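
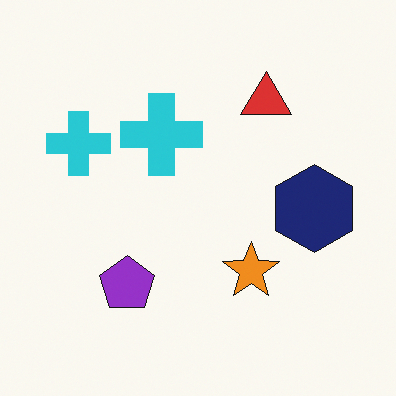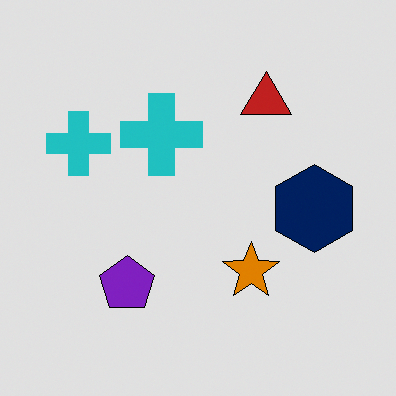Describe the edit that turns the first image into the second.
The image was moderately posterized.

Each flat color has snapped to a coarser quantized level — most visibly, the near-white background has dropped to a flat grey.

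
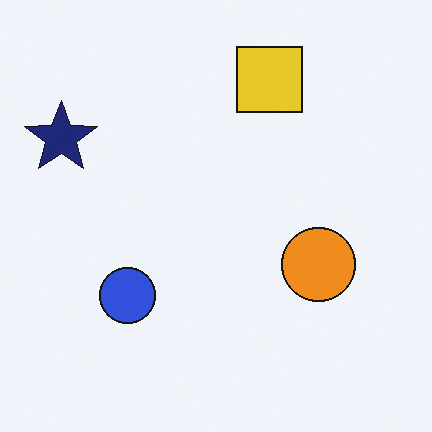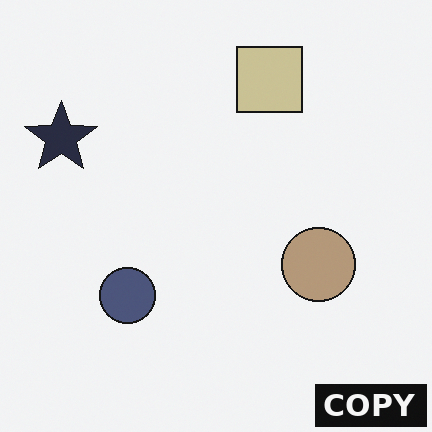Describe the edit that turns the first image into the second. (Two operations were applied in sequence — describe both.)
Heavily desaturated, then watermarked with the text "COPY" in the lower-right corner.

All colors are more muted and greyish — a global saturation change. A dark label reading "COPY" appears in the lower-right corner.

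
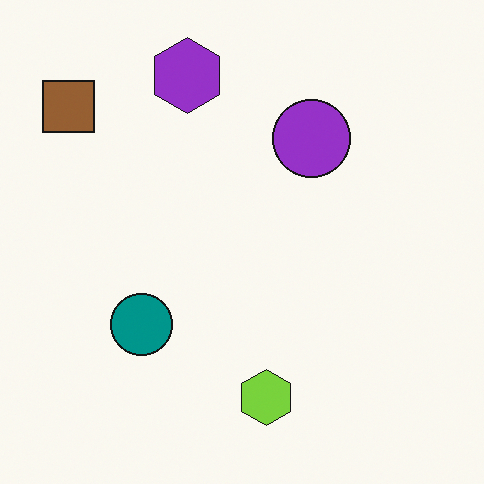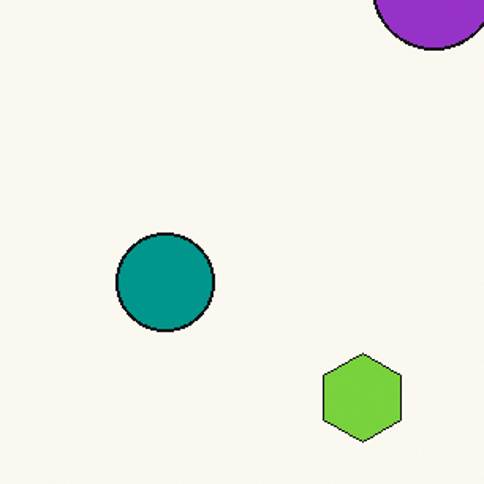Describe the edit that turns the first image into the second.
It was cropped to a modestly smaller region and rescaled.

The visible shapes are larger and the field of view is narrower; shapes near the original edges may be partly or wholly outside the frame — a crop-and-rescale.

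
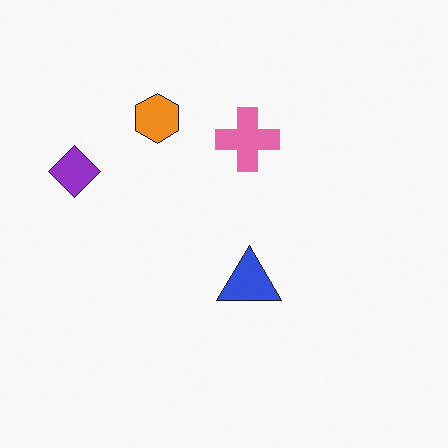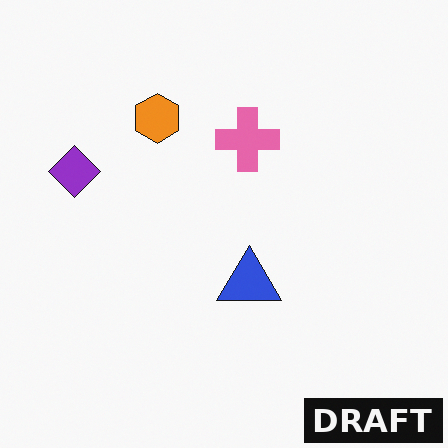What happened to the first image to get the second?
The second image is the first watermarked with the text "DRAFT" in the lower-right corner.

A dark label reading "DRAFT" appears in the lower-right corner.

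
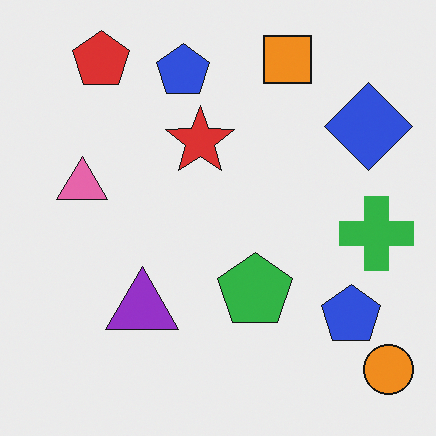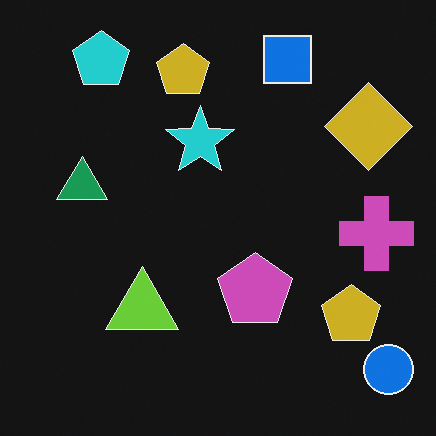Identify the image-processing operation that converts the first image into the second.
The second image is the first color-inverted (negative).

The light background has become dark and every shape's color is its complement — a photographic negative.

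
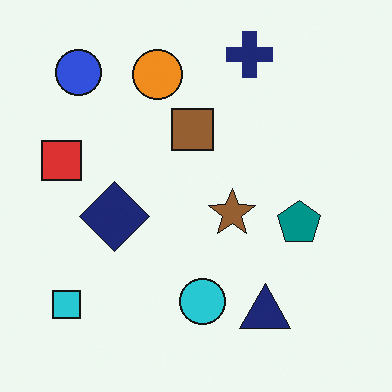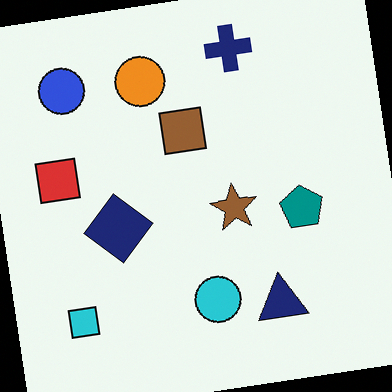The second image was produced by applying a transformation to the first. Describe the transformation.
It was rotated counter-clockwise by a small amount.

Every shape is tilted by the same angle and the image corners show triangular fill wedges — a whole-image rotation by a non-right angle.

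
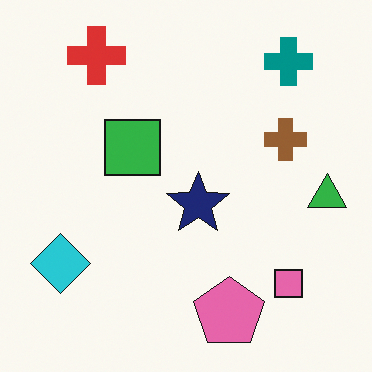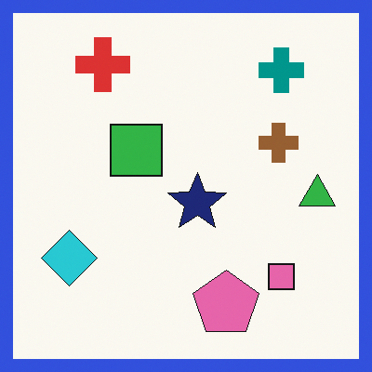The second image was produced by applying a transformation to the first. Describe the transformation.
The image was framed with a blue border.

A solid blue frame runs around the edge of the second image, with the content slightly shrunk inside it.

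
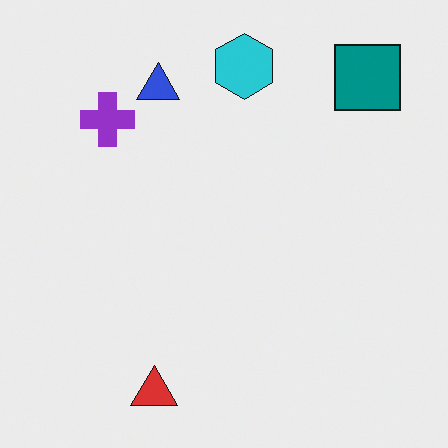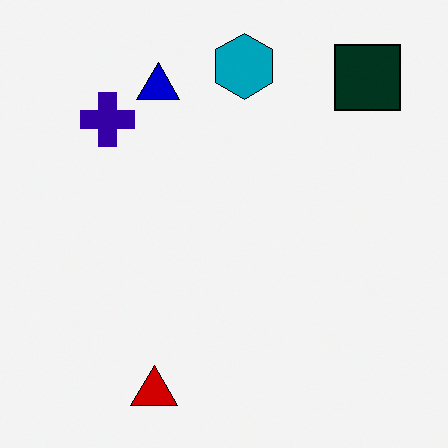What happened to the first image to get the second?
It was boosted in contrast.

Tones are pushed away from mid-grey across the whole image — a global contrast change.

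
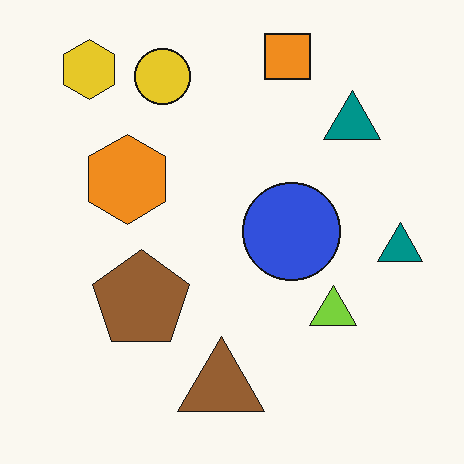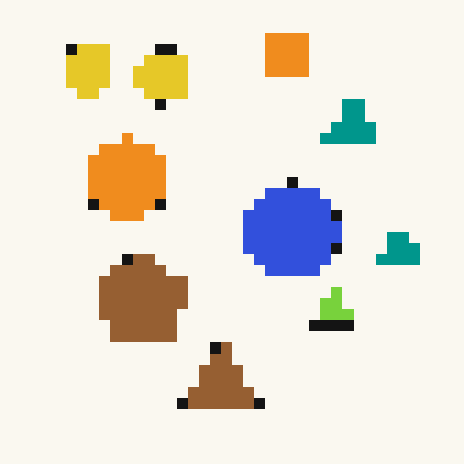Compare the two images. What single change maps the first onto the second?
The second image is the first heavily pixelated into large blocks.

Shapes are reduced to large square blocks; fine edges and outlines are lost — a downscale-then-upscale (mosaic) effect.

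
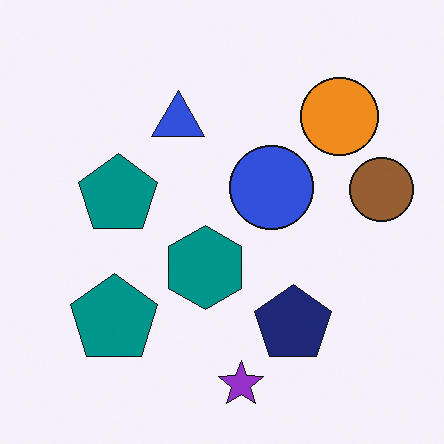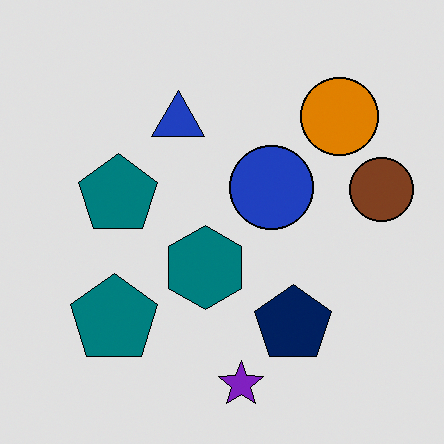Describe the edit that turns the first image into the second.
This is the original image moderately posterized.

Each flat color has snapped to a coarser quantized level — most visibly, the near-white background has dropped to a flat grey.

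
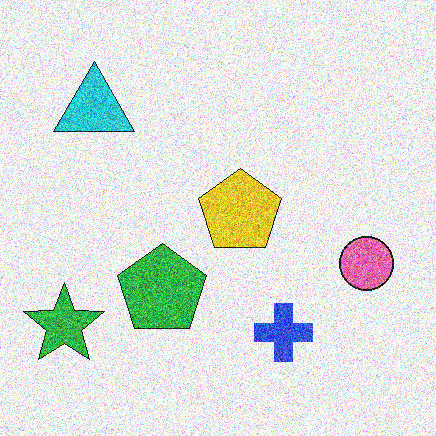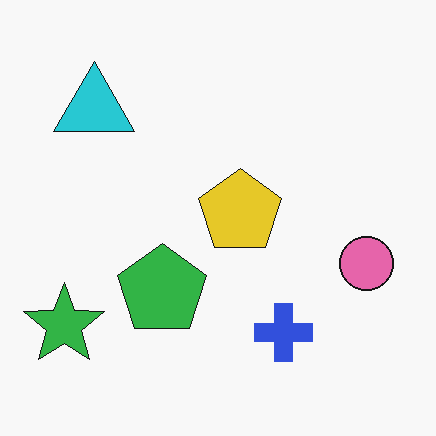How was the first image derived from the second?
This is the original image degraded with heavy additive noise.

Random speckle covers the whole image, including the flat background.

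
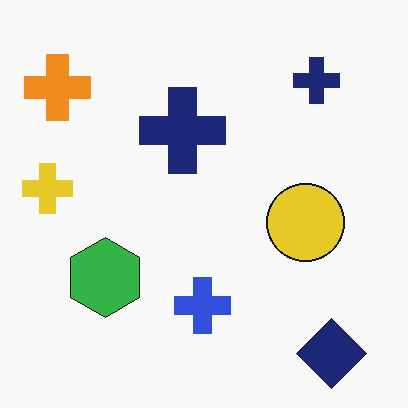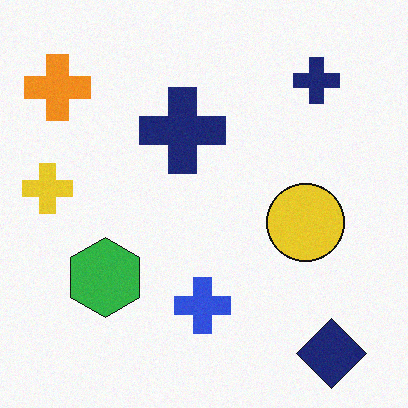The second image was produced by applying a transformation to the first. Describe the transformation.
This is the original image degraded with light additive noise.

Random speckle covers the whole image, including the flat background.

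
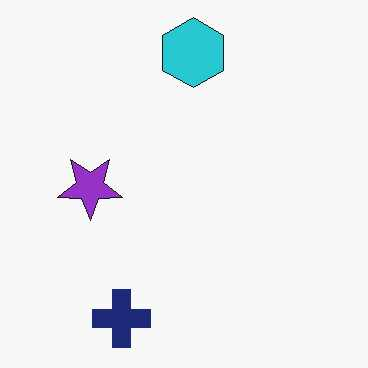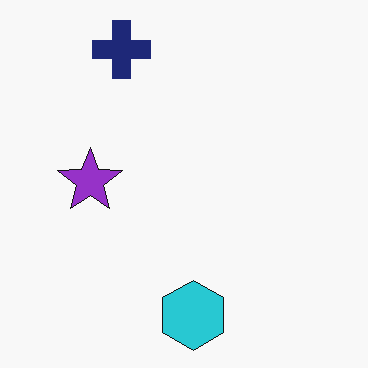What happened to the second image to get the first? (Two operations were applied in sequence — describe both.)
The transformation is: flipped vertically (top ↔ bottom), then JPEG-compressed with visible artifacts.

The navy cross is in the top-left of the second image and the bottom-left of the first — shapes on opposite sides of the horizontal midline have swapped in a mirror flip. Blocky 8×8 compression artifacts appear around shape edges and the flat background shows ringing — characteristic JPEG degradation.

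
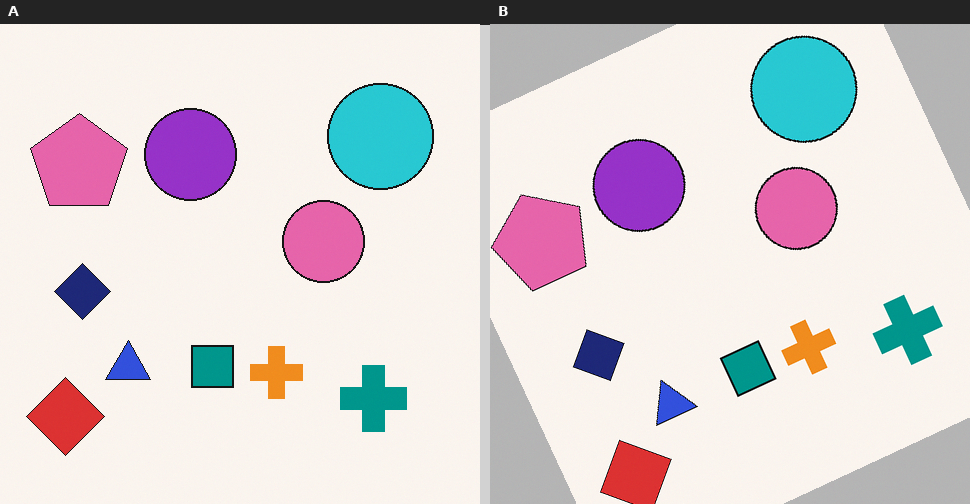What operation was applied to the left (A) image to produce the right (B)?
It was rotated counter-clockwise by a moderate amount.

Every shape is tilted by the same angle and the image corners show triangular fill wedges — a whole-image rotation by a non-right angle.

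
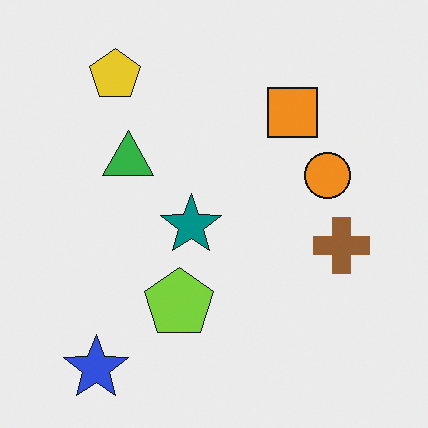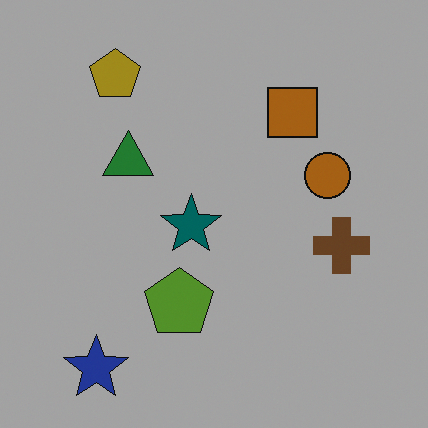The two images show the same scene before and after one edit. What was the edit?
It was substantially darkened.

Every pixel — background and shapes alike — is uniformly darkened.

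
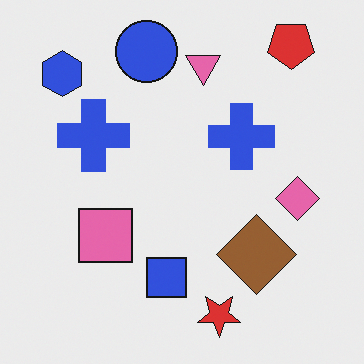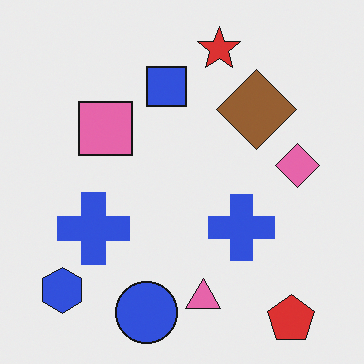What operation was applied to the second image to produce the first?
Flipped vertically (top ↔ bottom).

The red pentagon is in the bottom-right of the second image and the top-right of the first — shapes on opposite sides of the horizontal midline have swapped in a mirror flip.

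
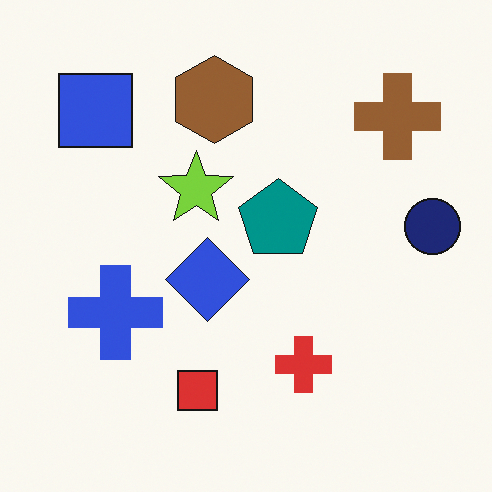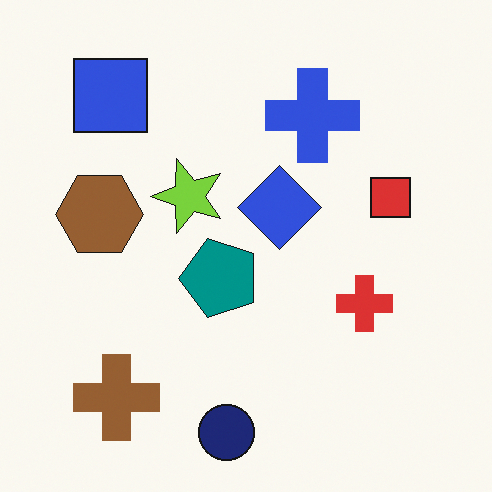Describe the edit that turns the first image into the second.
This is the original image transposed (reflected across the top-left ↔ bottom-right diagonal).

Shapes have swapped their row and column positions — what was in the top-right is now in the bottom-left — a diagonal reflection.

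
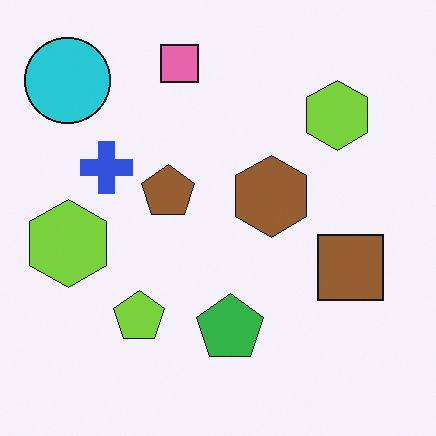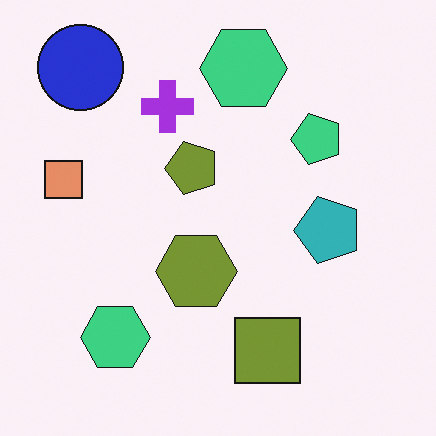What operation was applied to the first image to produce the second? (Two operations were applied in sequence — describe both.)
The image was hue-shifted by a small amount, then transposed (reflected across the top-left ↔ bottom-right diagonal).

Every shape's color has rotated by the same amount around the hue wheel — a uniform hue shift. Shapes have swapped their row and column positions — what was in the top-right is now in the bottom-left — a diagonal reflection.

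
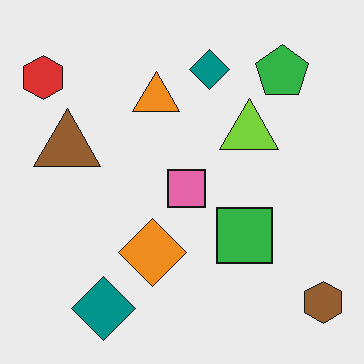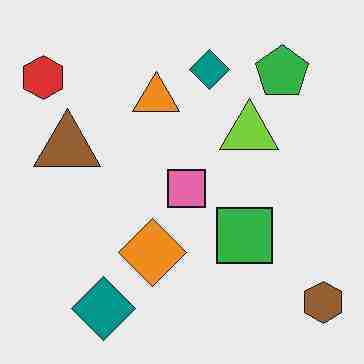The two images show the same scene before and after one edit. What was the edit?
The transformation is: degraded with heavy JPEG compression.

Blocky 8×8 compression artifacts appear around shape edges and the flat background shows ringing — characteristic JPEG degradation.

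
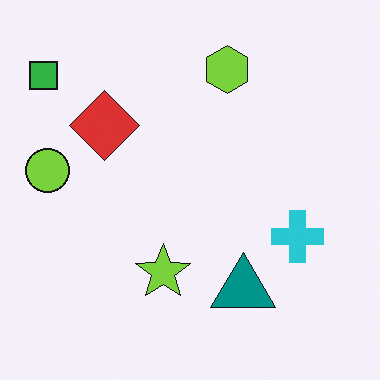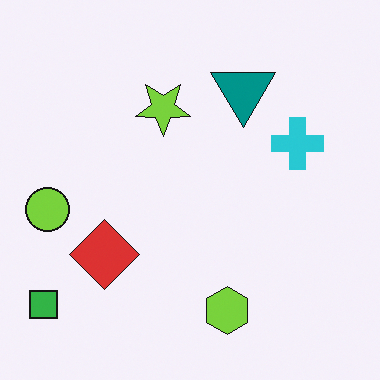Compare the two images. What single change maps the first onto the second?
The transformation is: flipped vertically (top ↔ bottom).

The lime hexagon is in the top of the first image and the bottom of the second — shapes on opposite sides of the horizontal midline have swapped in a mirror flip.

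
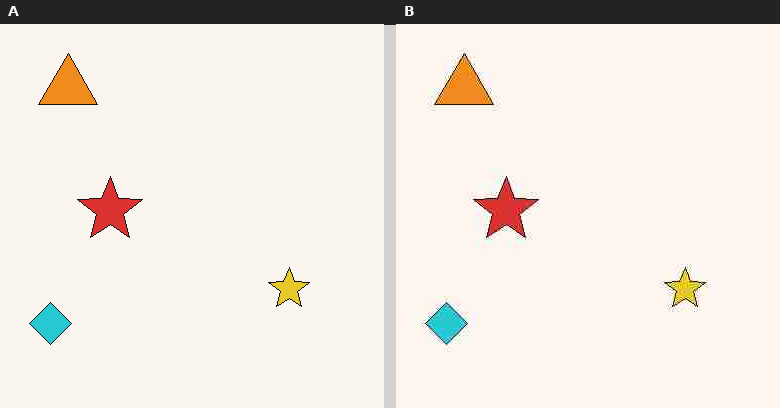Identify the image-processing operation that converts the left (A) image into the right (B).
This is the original image heavily JPEG-compressed with obvious blocking artifacts.

Blocky 8×8 compression artifacts appear around shape edges and the flat background shows ringing — characteristic JPEG degradation.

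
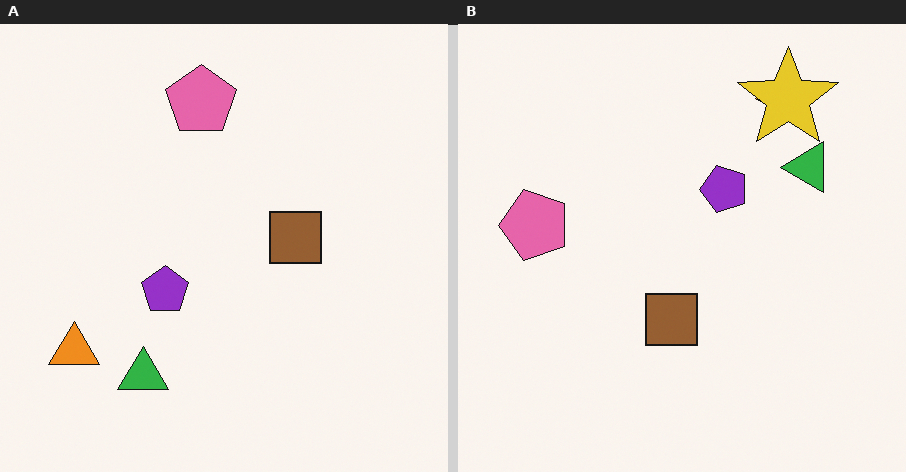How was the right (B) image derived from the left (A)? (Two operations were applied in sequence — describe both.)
The image was transposed (reflected across the top-left ↔ bottom-right diagonal), then overlaid with an additional yellow star.

Shapes have swapped their row and column positions — what was in the top-right is now in the bottom-left — a diagonal reflection. A yellow star appears in the right (B) image that is absent from the left (A).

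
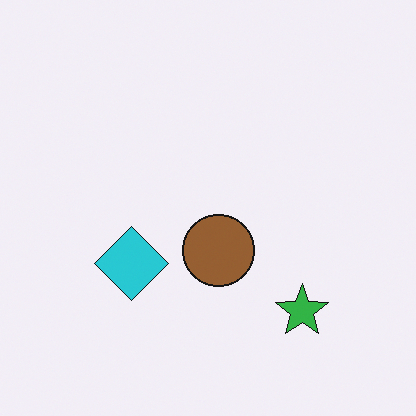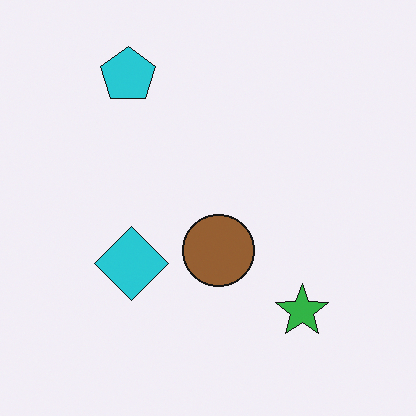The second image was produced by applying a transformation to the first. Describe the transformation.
This is the original image overlaid with an additional cyan pentagon.

A cyan pentagon appears in the second image that is absent from the first.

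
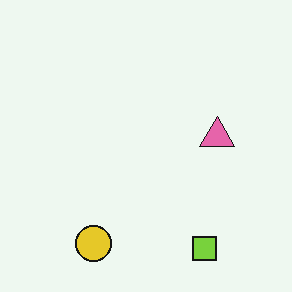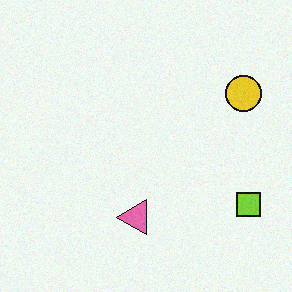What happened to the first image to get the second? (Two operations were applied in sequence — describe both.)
The transformation is: transposed (reflected across the top-left ↔ bottom-right diagonal), then degraded with a light layer of grain.

Shapes have swapped their row and column positions — what was in the top-right is now in the bottom-left — a diagonal reflection. Random speckle covers the whole image, including the flat background.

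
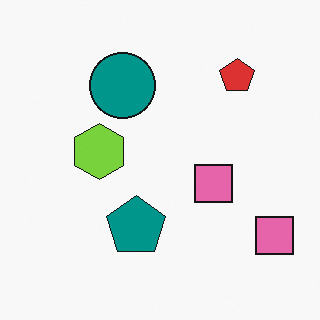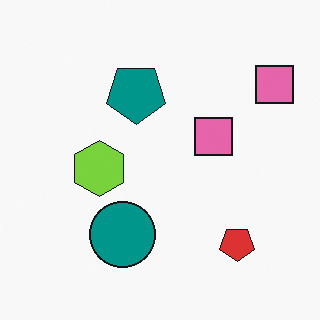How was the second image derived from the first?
The second image is the first flipped vertically (top ↔ bottom).

The red pentagon is in the top-right of the first image and the bottom-right of the second — shapes on opposite sides of the horizontal midline have swapped in a mirror flip.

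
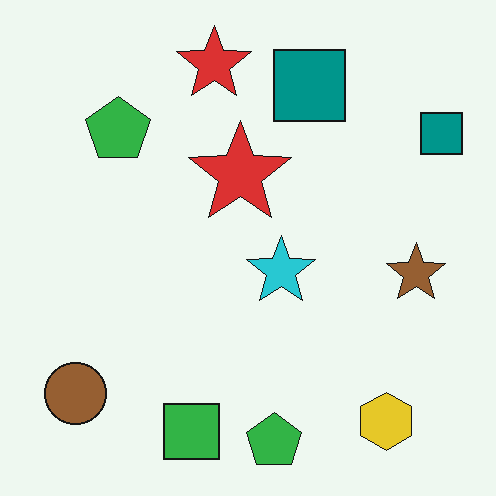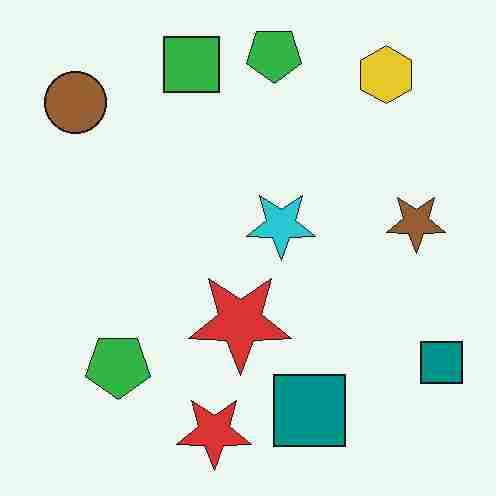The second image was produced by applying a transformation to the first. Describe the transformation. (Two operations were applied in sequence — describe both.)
The second image is the first flipped vertically (top ↔ bottom), then heavily JPEG-compressed with obvious blocking artifacts.

The green square is in the bottom of the first image and the top of the second — shapes on opposite sides of the horizontal midline have swapped in a mirror flip. Blocky 8×8 compression artifacts appear around shape edges and the flat background shows ringing — characteristic JPEG degradation.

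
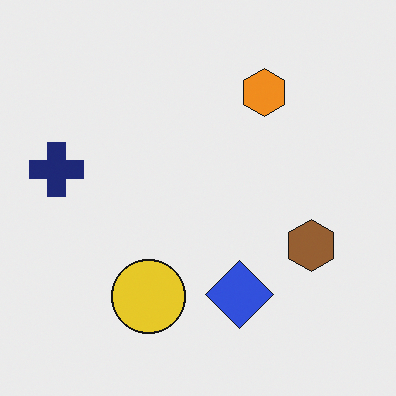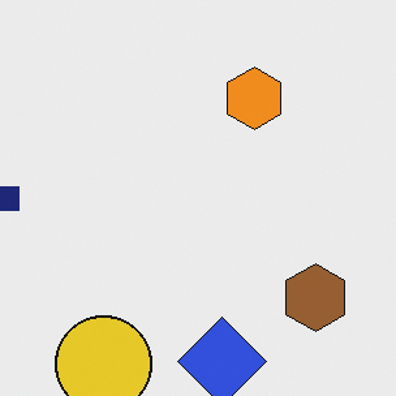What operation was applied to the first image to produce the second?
It was cropped slightly and scaled back up.

The visible shapes are larger and the field of view is narrower; shapes near the original edges may be partly or wholly outside the frame — a crop-and-rescale.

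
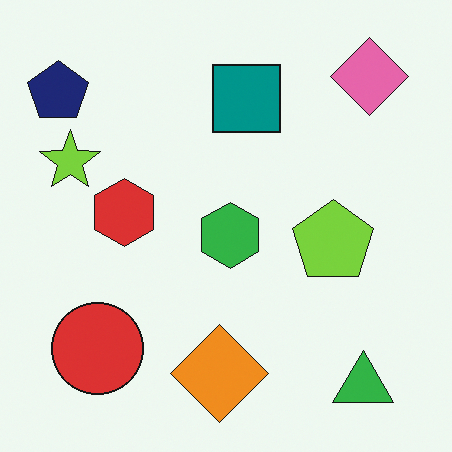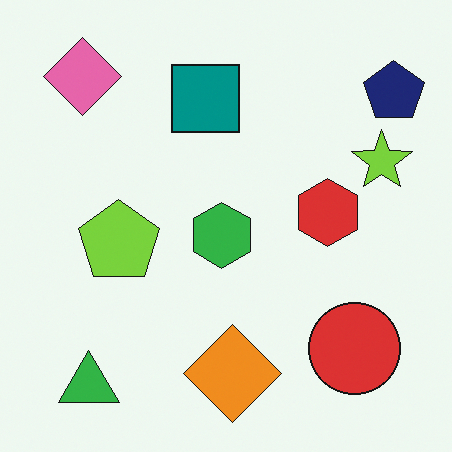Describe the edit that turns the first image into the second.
The transformation is: flipped horizontally (left ↔ right).

The navy pentagon is in the top-left of the first image and the top-right of the second — shapes on opposite sides of the vertical midline have swapped in a mirror flip.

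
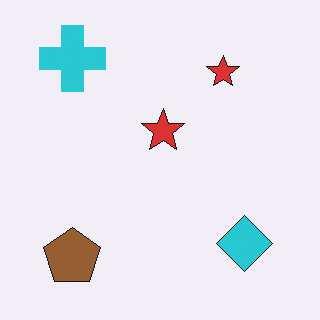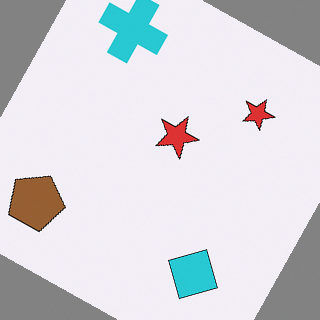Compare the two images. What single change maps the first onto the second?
The second image is the first rotated clockwise by a clearly visible amount.

Every shape is tilted by the same angle and the image corners show triangular fill wedges — a whole-image rotation by a non-right angle.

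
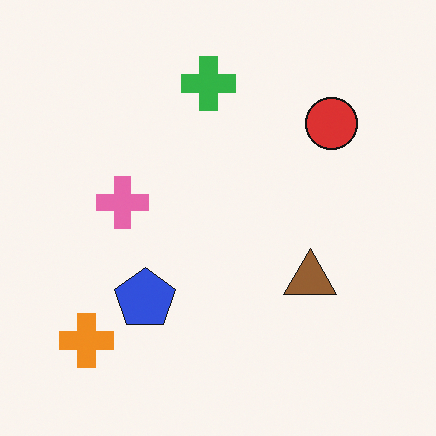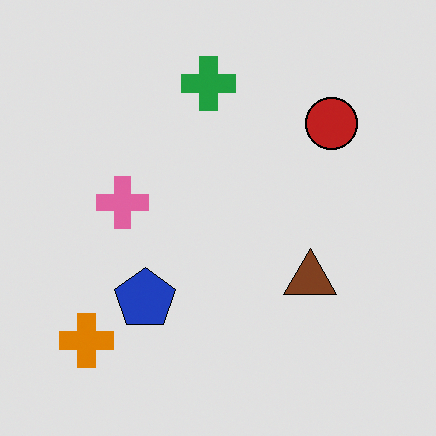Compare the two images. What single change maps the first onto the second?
The transformation is: moderately posterized.

Each flat color has snapped to a coarser quantized level — most visibly, the near-white background has dropped to a flat grey.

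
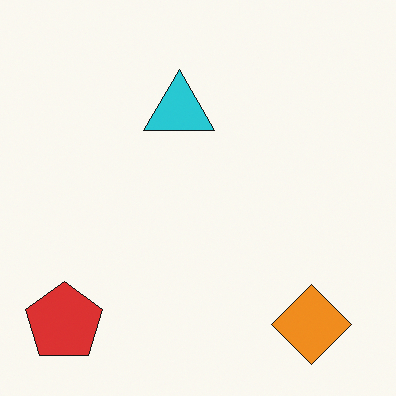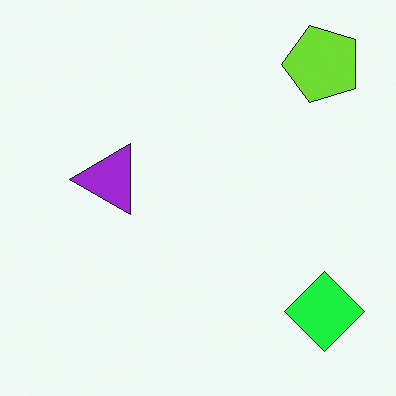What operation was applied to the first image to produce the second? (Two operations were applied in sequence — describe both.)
The second image is the first transposed (reflected across the top-left ↔ bottom-right diagonal), then hue-shifted noticeably.

Shapes have swapped their row and column positions — what was in the top-right is now in the bottom-left — a diagonal reflection. Every shape's color has rotated by the same amount around the hue wheel — a uniform hue shift.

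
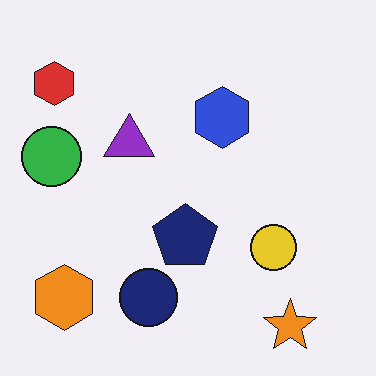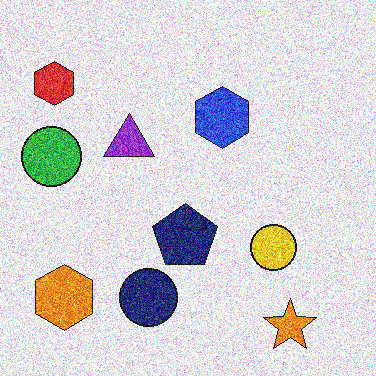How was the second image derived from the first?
It was degraded with heavy additive noise.

Random speckle covers the whole image, including the flat background.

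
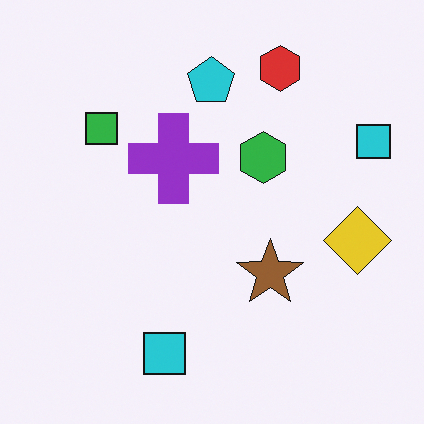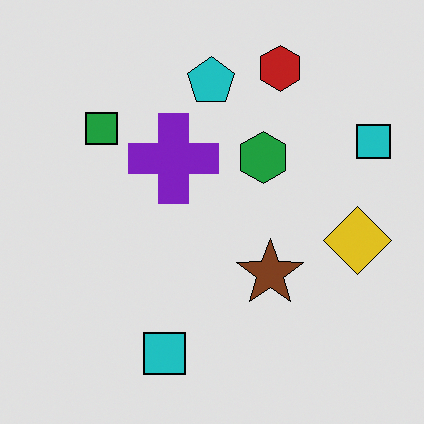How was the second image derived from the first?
Moderately posterized.

Each flat color has snapped to a coarser quantized level — most visibly, the near-white background has dropped to a flat grey.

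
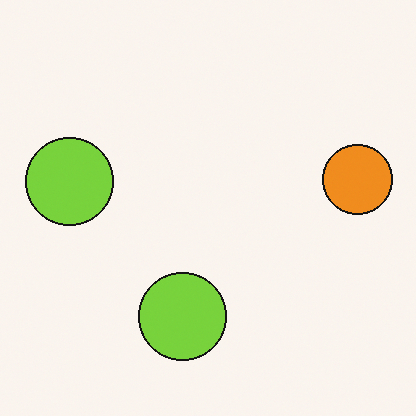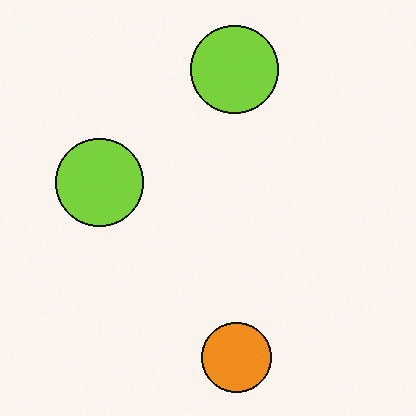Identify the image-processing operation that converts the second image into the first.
It was rotated 90° counter-clockwise.

The orange circle sits in the bottom of the second image and the right of the first — consistent with a whole-image 90° counter-clockwise rotation.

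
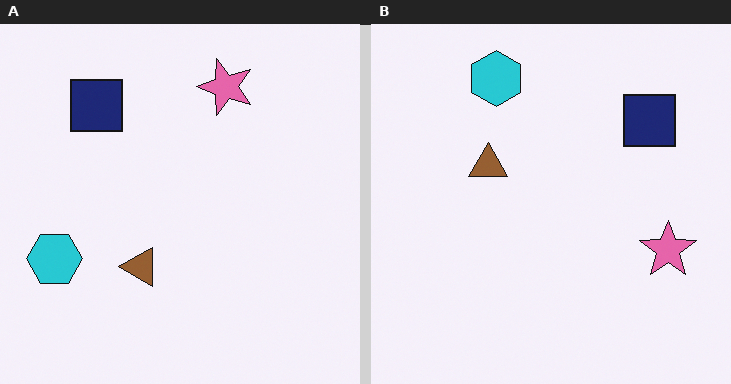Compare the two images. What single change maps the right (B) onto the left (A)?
The transformation is: rotated 90° counter-clockwise.

The cyan hexagon sits in the top of the right (B) image and the left of the left (A) — consistent with a whole-image 90° counter-clockwise rotation.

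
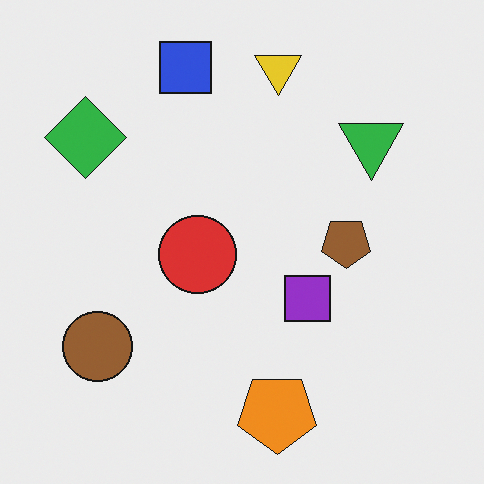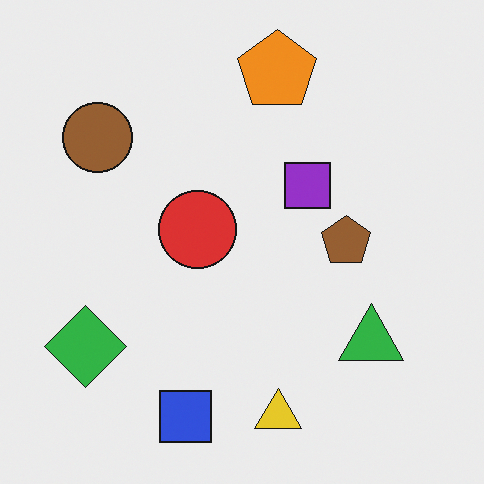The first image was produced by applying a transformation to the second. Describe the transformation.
The first image is the second flipped vertically (top ↔ bottom).

The blue square is in the bottom of the second image and the top of the first — shapes on opposite sides of the horizontal midline have swapped in a mirror flip.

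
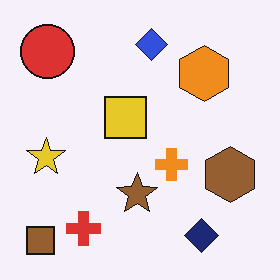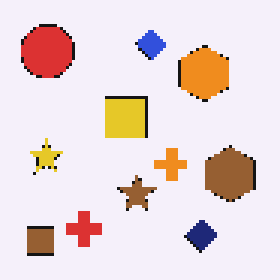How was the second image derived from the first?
Lightly pixelated (a mild mosaic effect).

Shapes are reduced to large square blocks; fine edges and outlines are lost — a downscale-then-upscale (mosaic) effect.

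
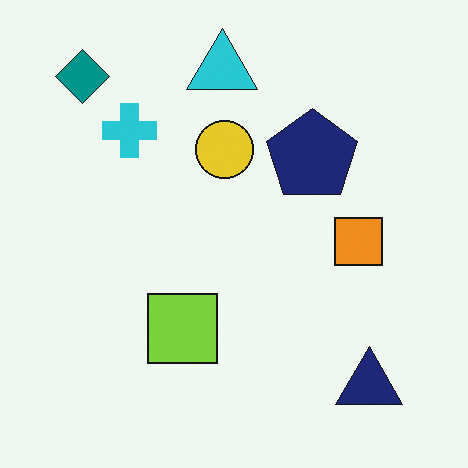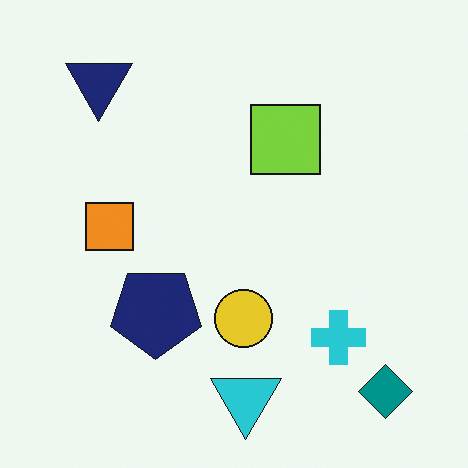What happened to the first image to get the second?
It was rotated 180°.

The teal diamond sits in the top-left of the first image and the bottom-right of the second — consistent with a whole-image 180° rotation.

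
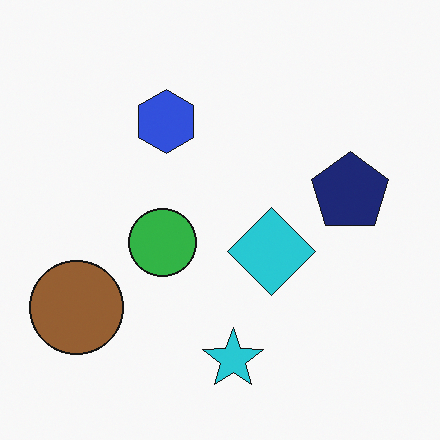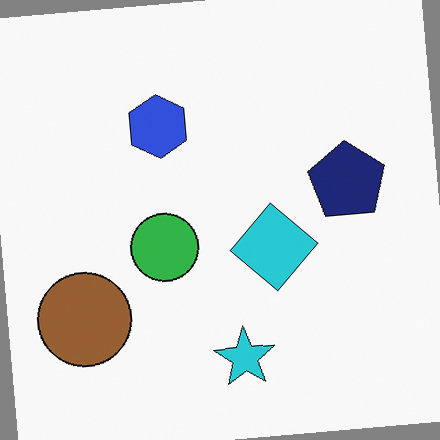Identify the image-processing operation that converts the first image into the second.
It was rotated counter-clockwise by a few degrees.

Every shape is tilted by the same angle and the image corners show triangular fill wedges — a whole-image rotation by a non-right angle.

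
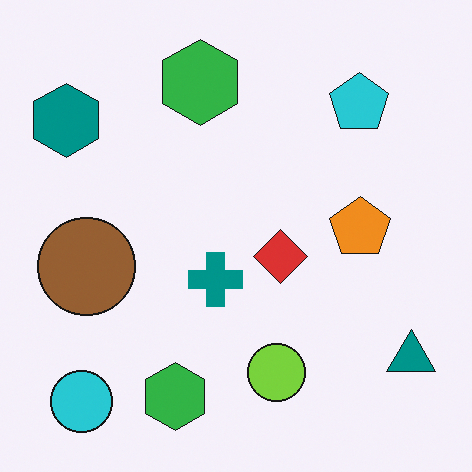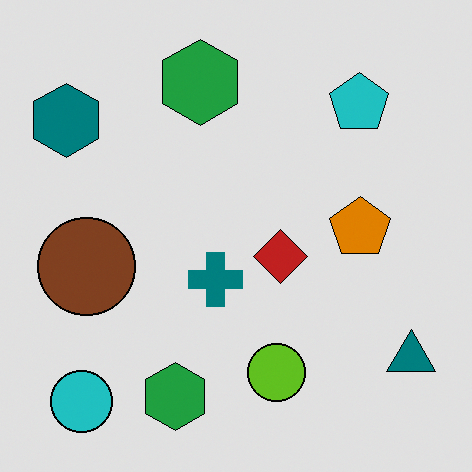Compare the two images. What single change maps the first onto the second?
The transformation is: moderately posterized.

Each flat color has snapped to a coarser quantized level — most visibly, the near-white background has dropped to a flat grey.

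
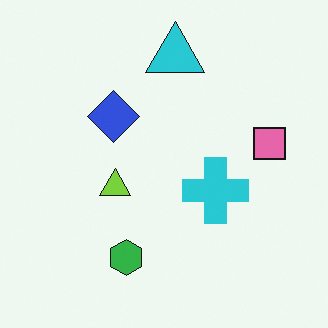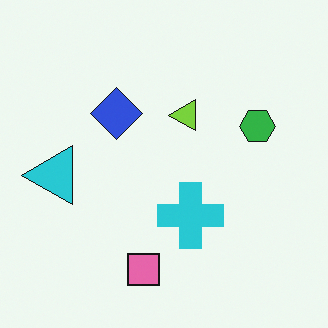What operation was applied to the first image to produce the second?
This is the original image transposed (reflected across the top-left ↔ bottom-right diagonal).

Shapes have swapped their row and column positions — what was in the top-right is now in the bottom-left — a diagonal reflection.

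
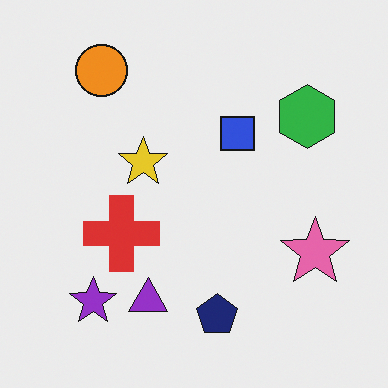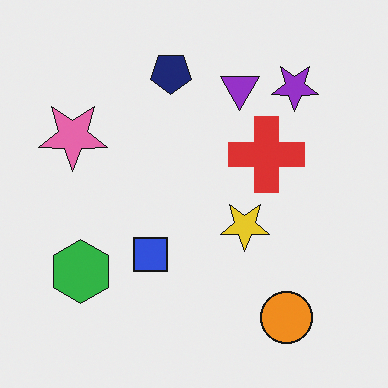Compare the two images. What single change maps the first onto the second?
This is the original image rotated 180°.

The orange circle sits in the top-left of the first image and the bottom-right of the second — consistent with a whole-image 180° rotation.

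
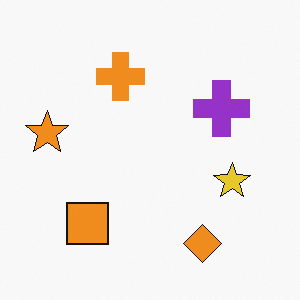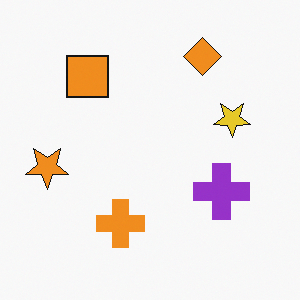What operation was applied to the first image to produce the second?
Flipped vertically (top ↔ bottom).

The orange diamond is in the bottom-right of the first image and the top-right of the second — shapes on opposite sides of the horizontal midline have swapped in a mirror flip.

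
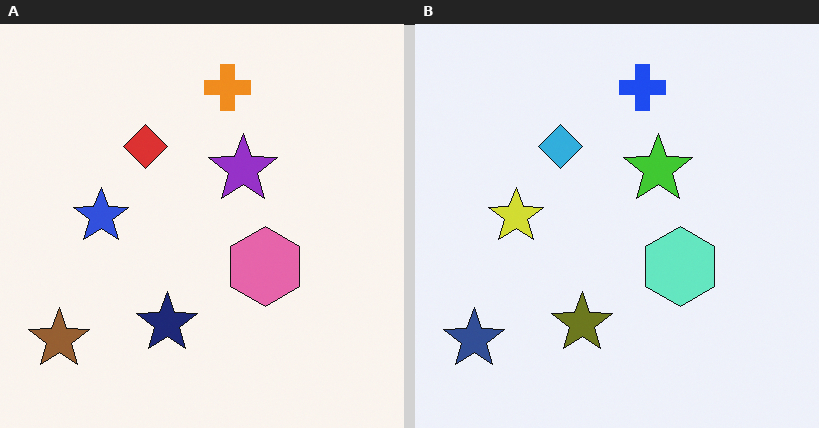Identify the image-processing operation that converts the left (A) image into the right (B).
It was hue-shifted by a large amount.

Every shape's color has rotated by the same amount around the hue wheel — a uniform hue shift.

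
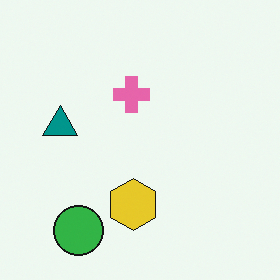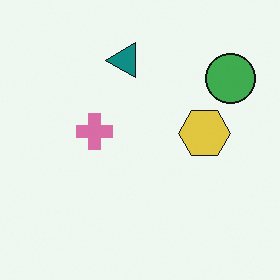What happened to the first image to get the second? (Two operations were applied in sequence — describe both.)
The transformation is: slightly desaturated, then transposed (reflected across the top-left ↔ bottom-right diagonal).

All colors are more muted and greyish — a global saturation change. Shapes have swapped their row and column positions — what was in the top-right is now in the bottom-left — a diagonal reflection.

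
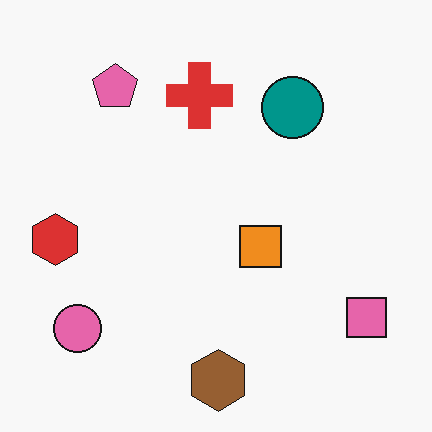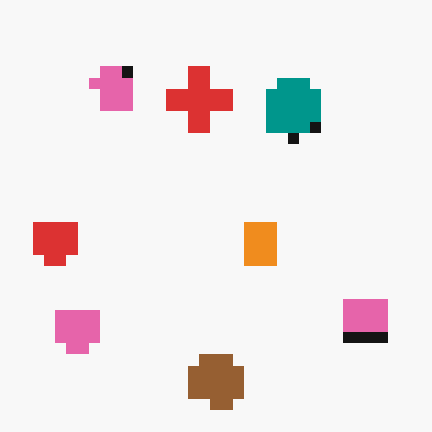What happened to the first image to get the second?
It was coarsely pixelated.

Shapes are reduced to large square blocks; fine edges and outlines are lost — a downscale-then-upscale (mosaic) effect.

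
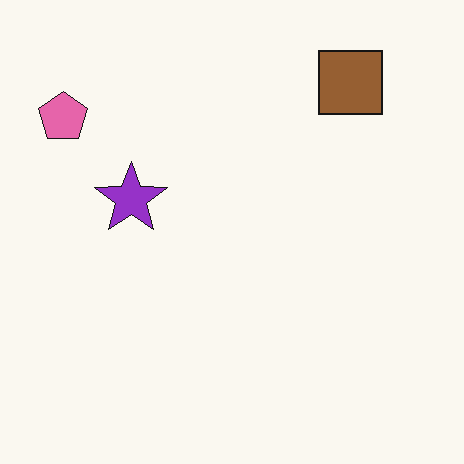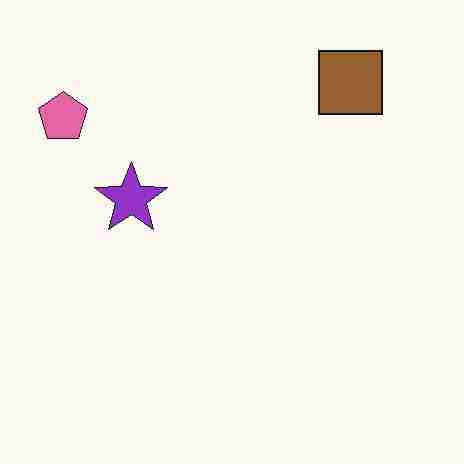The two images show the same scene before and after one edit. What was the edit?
The second image is the first heavily JPEG-compressed with obvious blocking artifacts.

Blocky 8×8 compression artifacts appear around shape edges and the flat background shows ringing — characteristic JPEG degradation.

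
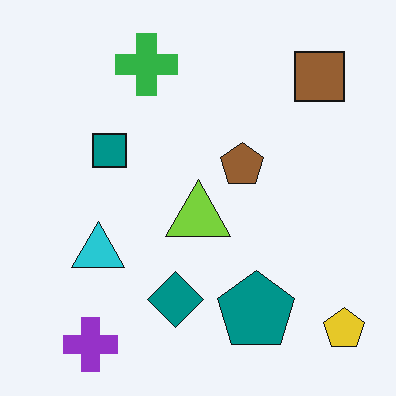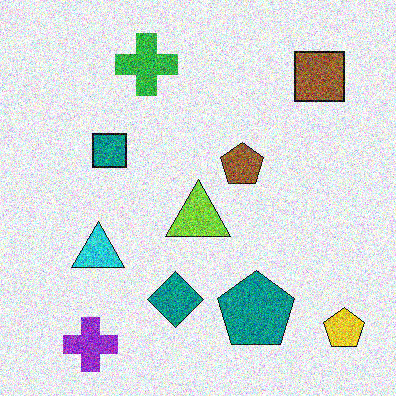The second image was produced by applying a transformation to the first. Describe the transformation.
The image was degraded with heavy additive noise.

Random speckle covers the whole image, including the flat background.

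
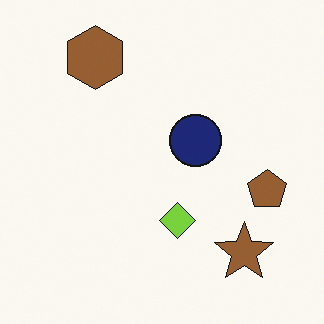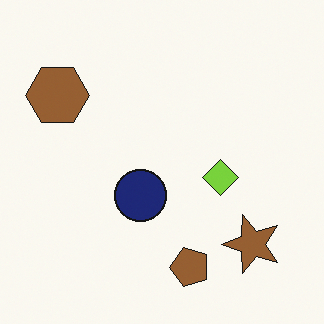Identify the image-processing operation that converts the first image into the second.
The second image is the first transposed (reflected across the top-left ↔ bottom-right diagonal).

Shapes have swapped their row and column positions — what was in the top-right is now in the bottom-left — a diagonal reflection.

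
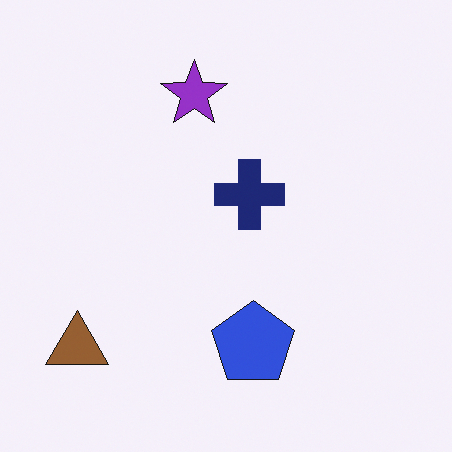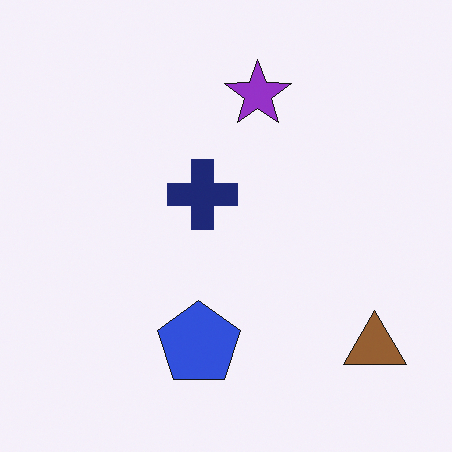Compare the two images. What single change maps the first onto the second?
The transformation is: flipped horizontally (left ↔ right).

The brown triangle is in the bottom-left of the first image and the bottom-right of the second — shapes on opposite sides of the vertical midline have swapped in a mirror flip.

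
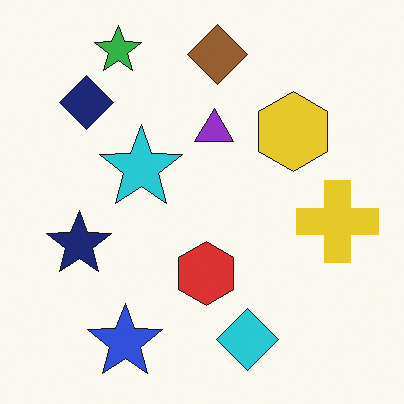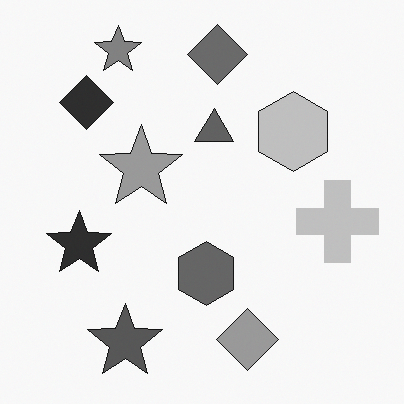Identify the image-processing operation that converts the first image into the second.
This is the original image converted to grayscale.

All color is removed — every shape is now a shade of grey.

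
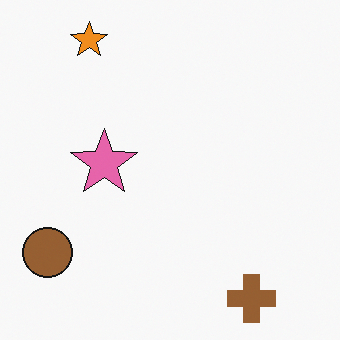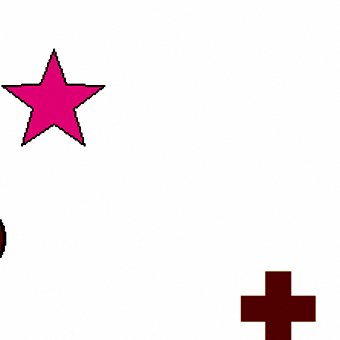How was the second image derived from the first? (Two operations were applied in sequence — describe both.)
It was cropped to a modestly smaller region and rescaled, then boosted in contrast.

The visible shapes are larger and the field of view is narrower; shapes near the original edges may be partly or wholly outside the frame — a crop-and-rescale. Tones are pushed away from mid-grey across the whole image — a global contrast change.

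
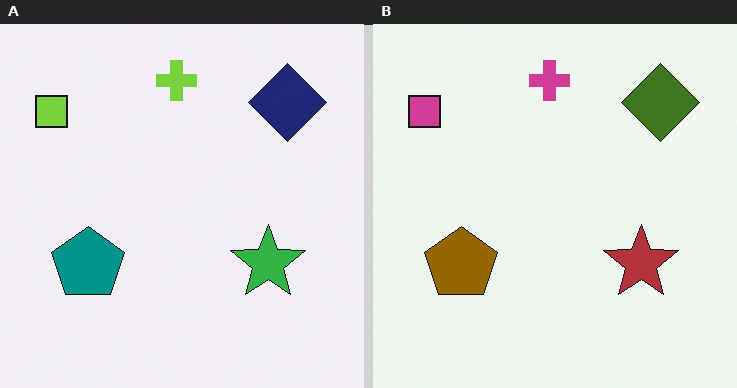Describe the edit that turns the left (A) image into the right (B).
It was hue-shifted by a large amount.

Every shape's color has rotated by the same amount around the hue wheel — a uniform hue shift.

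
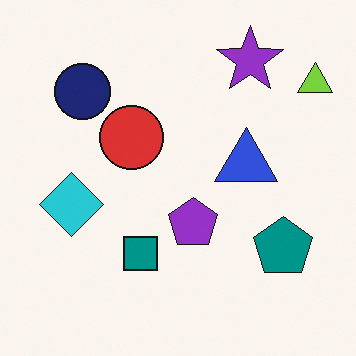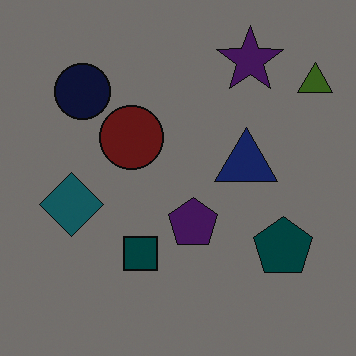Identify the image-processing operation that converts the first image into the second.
This is the original image substantially darkened.

Every pixel — background and shapes alike — is uniformly darkened.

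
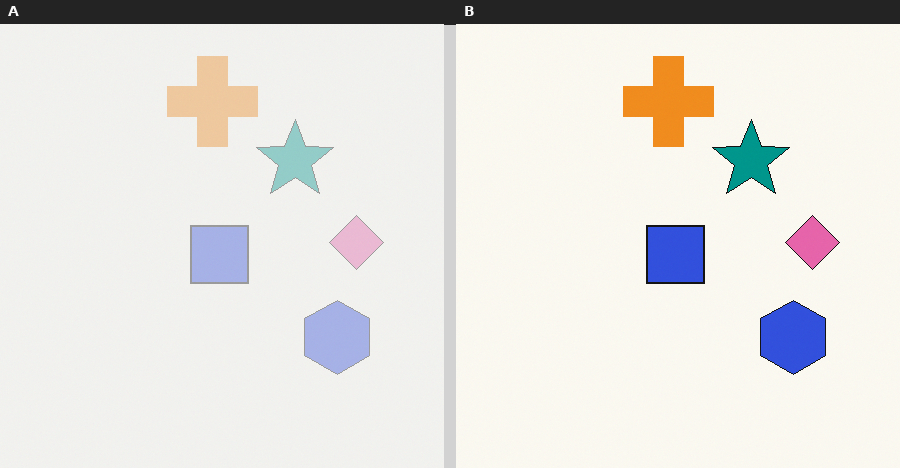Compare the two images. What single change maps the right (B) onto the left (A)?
It was washed out (contrast reduced).

Tones are pushed toward mid-grey across the whole image — a global contrast change.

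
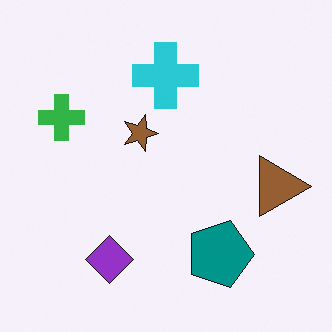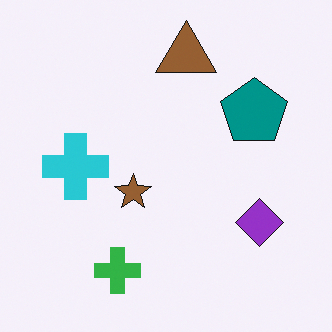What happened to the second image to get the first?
The image was rotated 90° clockwise.

The green cross sits in the bottom of the second image and the left of the first — consistent with a whole-image 90° clockwise rotation.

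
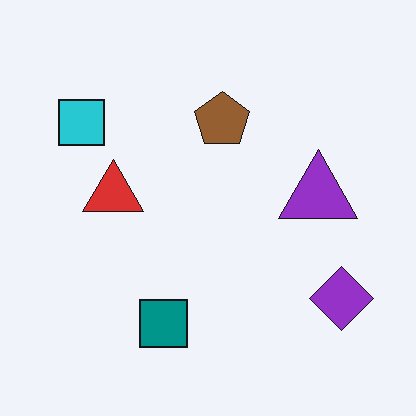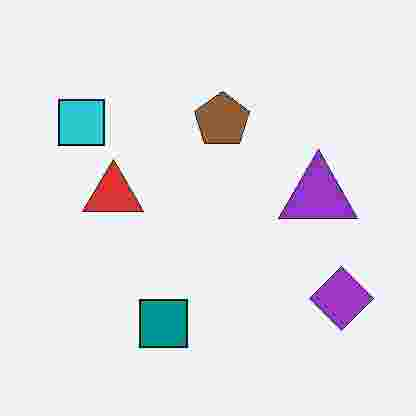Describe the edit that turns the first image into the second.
This is the original image heavily JPEG-compressed with obvious blocking artifacts.

Blocky 8×8 compression artifacts appear around shape edges and the flat background shows ringing — characteristic JPEG degradation.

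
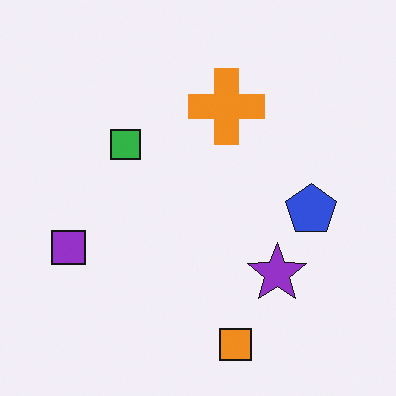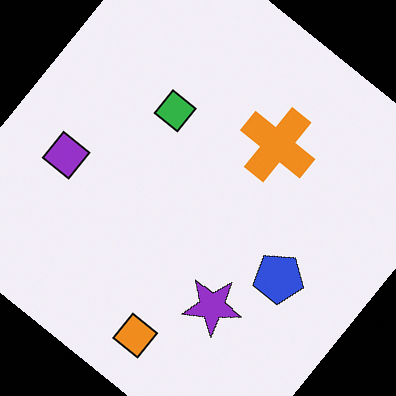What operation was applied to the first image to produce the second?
It was rotated clockwise by a large amount — several tens of degrees.

Every shape is tilted by the same angle and the image corners show triangular fill wedges — a whole-image rotation by a non-right angle.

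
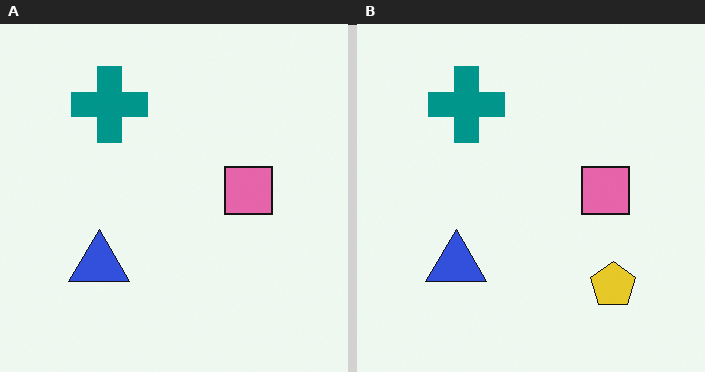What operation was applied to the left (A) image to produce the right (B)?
The image was overlaid with an additional yellow pentagon.

A yellow pentagon appears in the right (B) image that is absent from the left (A).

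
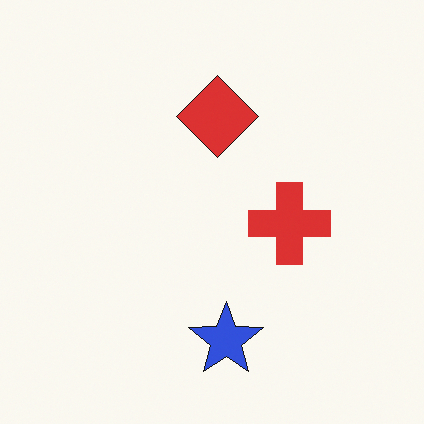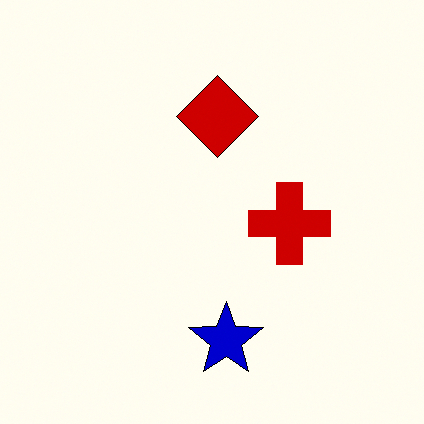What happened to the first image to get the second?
This is the original image boosted in contrast.

Tones are pushed away from mid-grey across the whole image — a global contrast change.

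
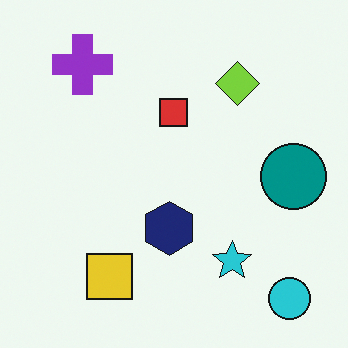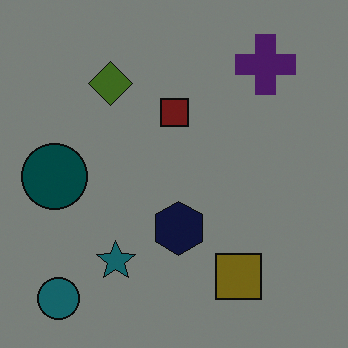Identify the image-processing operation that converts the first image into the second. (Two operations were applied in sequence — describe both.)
It was substantially darkened, then flipped horizontally (left ↔ right).

Every pixel — background and shapes alike — is uniformly darkened. The teal circle is in the right of the first image and the left of the second — shapes on opposite sides of the vertical midline have swapped in a mirror flip.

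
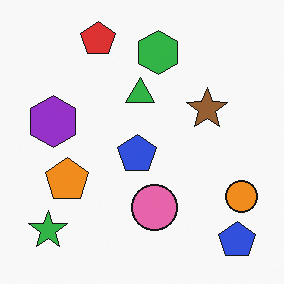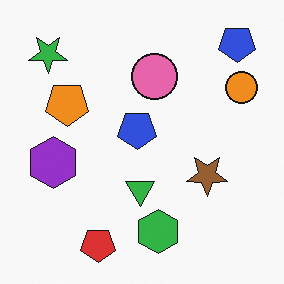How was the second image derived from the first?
The image was flipped vertically (top ↔ bottom).

The red pentagon is in the top of the first image and the bottom of the second — shapes on opposite sides of the horizontal midline have swapped in a mirror flip.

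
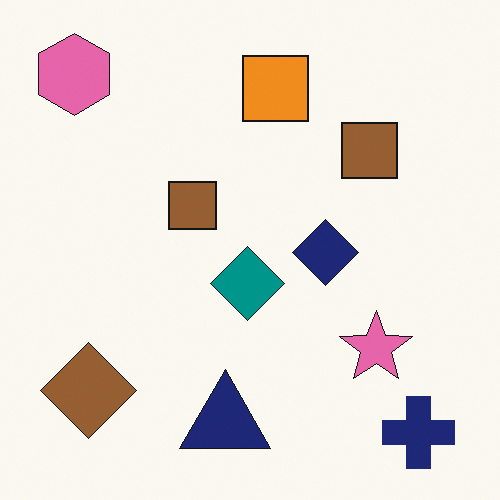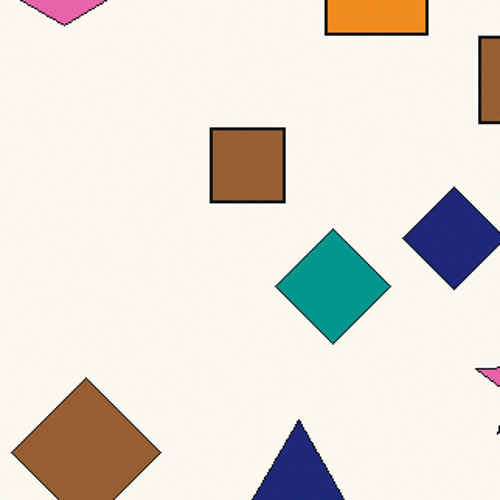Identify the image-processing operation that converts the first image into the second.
Cropped slightly and scaled back up.

The visible shapes are larger and the field of view is narrower; shapes near the original edges may be partly or wholly outside the frame — a crop-and-rescale.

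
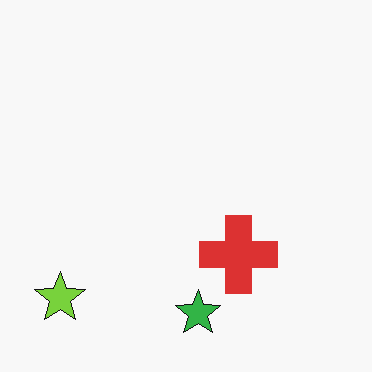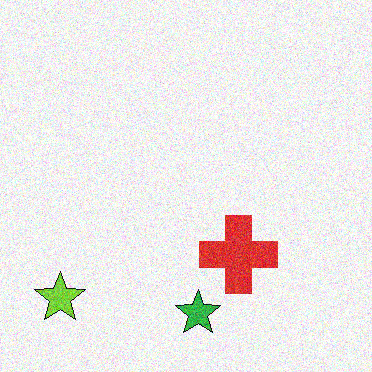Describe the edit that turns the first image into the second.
The transformation is: degraded with moderate additive noise.

Random speckle covers the whole image, including the flat background.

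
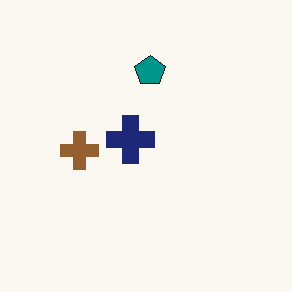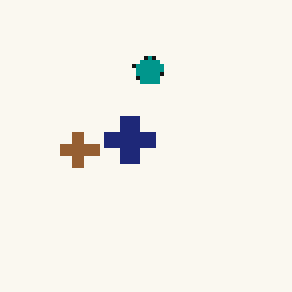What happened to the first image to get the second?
This is the original image mildly pixelated.

Shapes are reduced to large square blocks; fine edges and outlines are lost — a downscale-then-upscale (mosaic) effect.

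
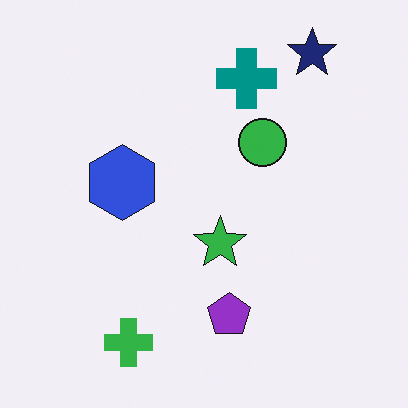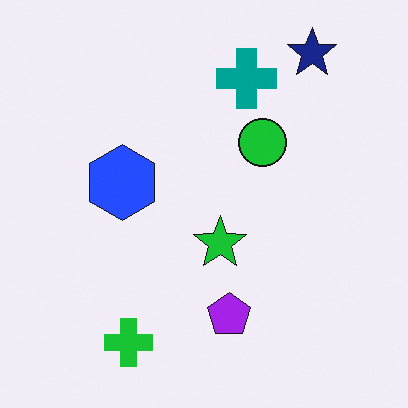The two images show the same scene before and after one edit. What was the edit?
This is the original image slightly oversaturated.

All colors are more vivid — a global saturation change.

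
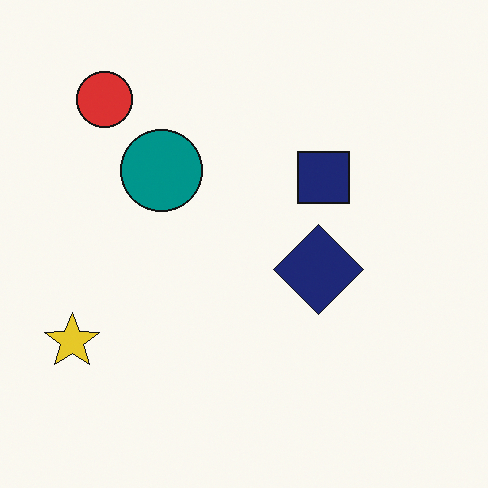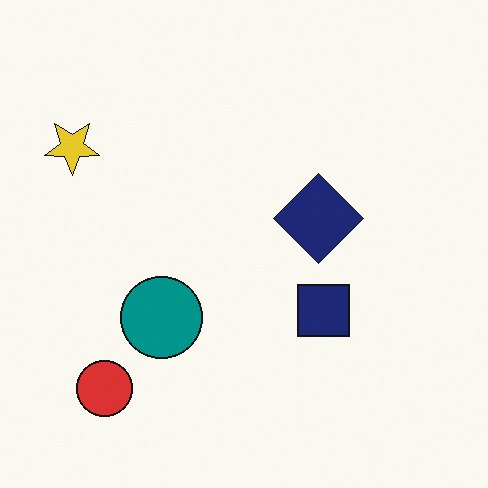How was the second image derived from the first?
It was flipped vertically (top ↔ bottom).

The red circle is in the top-left of the first image and the bottom-left of the second — shapes on opposite sides of the horizontal midline have swapped in a mirror flip.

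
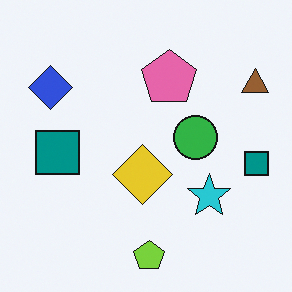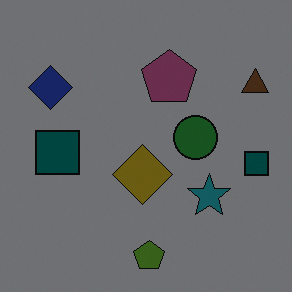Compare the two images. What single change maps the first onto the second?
It was noticeably darkened.

Every pixel — background and shapes alike — is uniformly darkened.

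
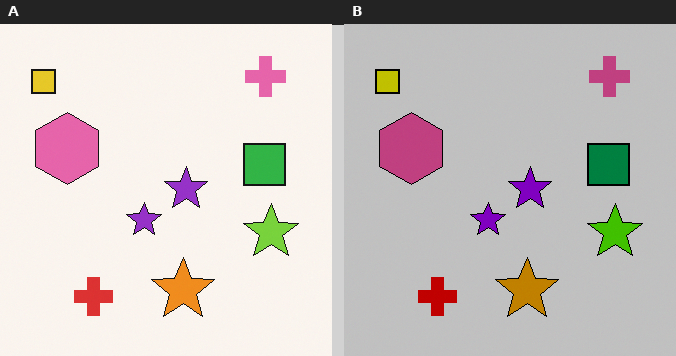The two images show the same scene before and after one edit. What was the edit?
The transformation is: aggressively posterized.

Each flat color has snapped to a coarser quantized level — most visibly, the near-white background has dropped to a flat grey.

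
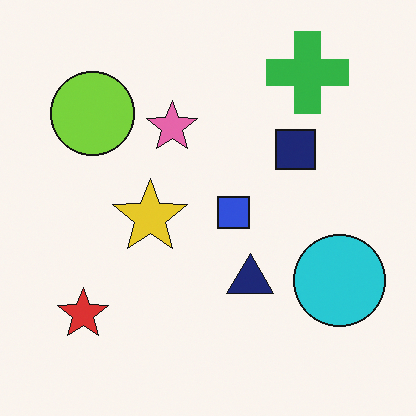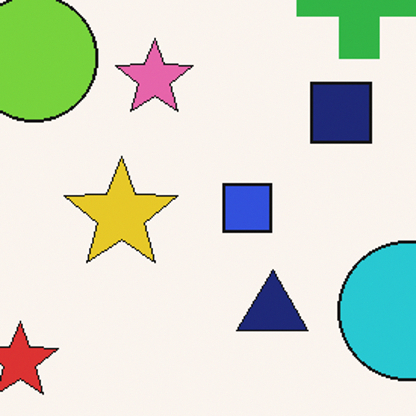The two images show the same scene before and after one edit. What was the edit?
This is the original image cropped slightly and scaled back up.

The visible shapes are larger and the field of view is narrower; shapes near the original edges may be partly or wholly outside the frame — a crop-and-rescale.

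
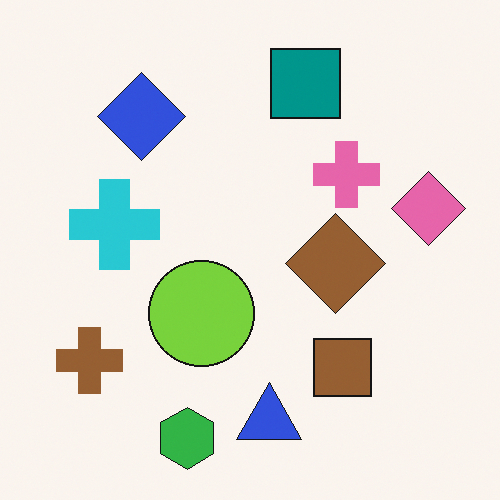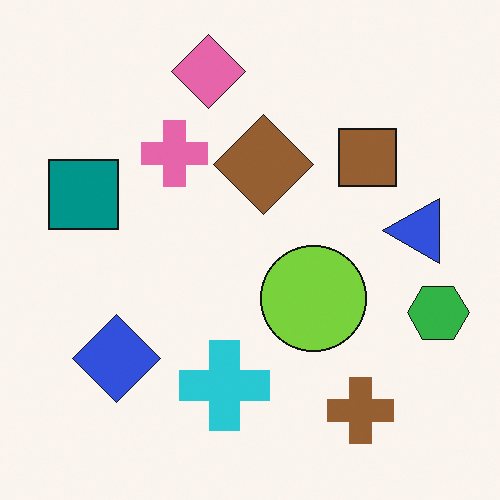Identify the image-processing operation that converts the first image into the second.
The image was rotated 90° counter-clockwise.

The green hexagon sits in the bottom of the first image and the right of the second — consistent with a whole-image 90° counter-clockwise rotation.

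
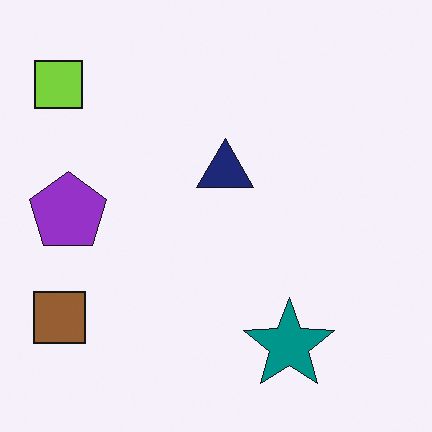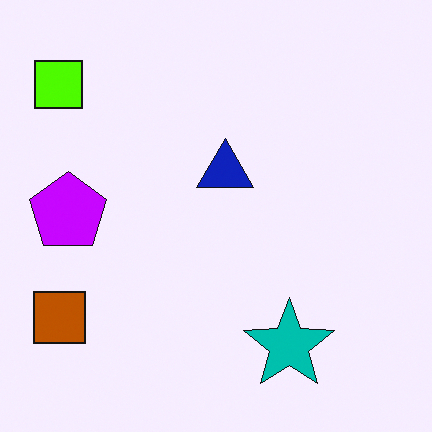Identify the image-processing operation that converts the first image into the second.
The second image is the first heavily oversaturated.

All colors are more vivid — a global saturation change.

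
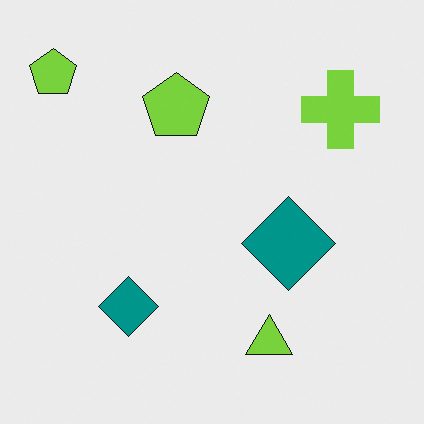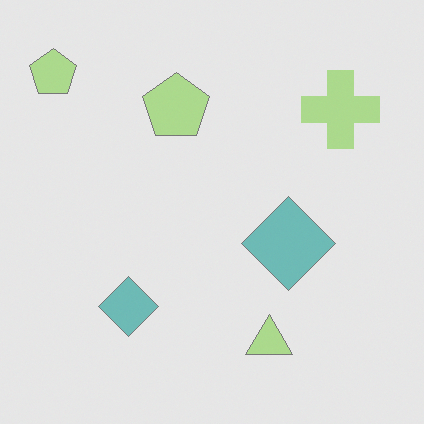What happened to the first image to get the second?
It was given much lower contrast.

Tones are pushed toward mid-grey across the whole image — a global contrast change.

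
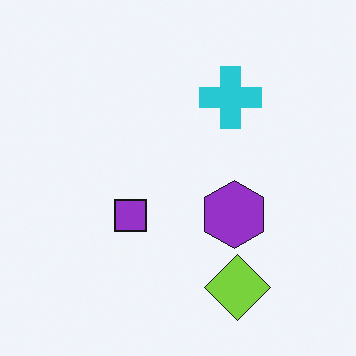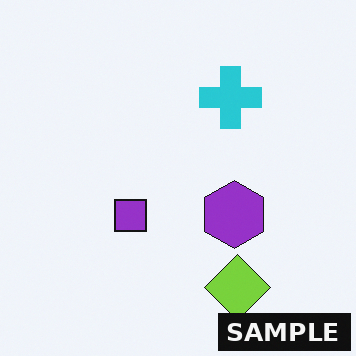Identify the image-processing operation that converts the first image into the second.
The transformation is: watermarked with the text "SAMPLE" in the lower-right corner.

A dark label reading "SAMPLE" appears in the lower-right corner.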